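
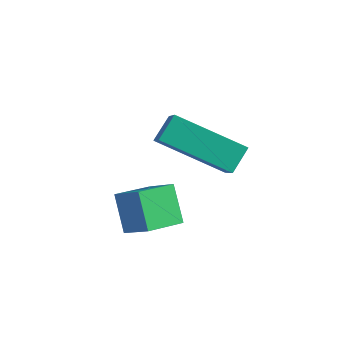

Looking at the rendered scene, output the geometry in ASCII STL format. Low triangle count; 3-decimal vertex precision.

solid 
facet normal -0.853 -0.338 0.398
outer loop
vertex -1.281 0.872 -0.806
vertex -2.142 1.729 -1.923
vertex -1.262 0.189 -1.344
endloop
endfacet
facet normal 0.522 -0.519 0.677
outer loop
vertex 0.562 0.911 -2.197
vertex -1.281 0.872 -0.806
vertex -1.262 0.189 -1.344
endloop
endfacet
facet normal -0.853 -0.337 0.399
outer loop
vertex -1.262 0.189 -1.344
vertex -2.142 1.729 -1.923
vertex -2.124 1.046 -2.461
endloop
endfacet
facet normal 0.021 -0.785 -0.619
outer loop
vertex -2.124 1.046 -2.461
vertex 0.562 0.911 -2.197
vertex -1.262 0.189 -1.344
endloop
endfacet
facet normal -0.021 0.785 0.619
outer loop
vertex -1.281 0.872 -0.806
vertex -0.318 2.451 -2.776
vertex -2.142 1.729 -1.923
endloop
endfacet
facet normal 0.522 -0.519 0.677
outer loop
vertex 0.544 1.594 -1.659
vertex -1.281 0.872 -0.806
vertex 0.562 0.911 -2.197
endloop
endfacet
facet normal -0.021 0.785 0.619
outer loop
vertex 0.544 1.594 -1.659
vertex -0.318 2.451 -2.776
vertex -1.281 0.872 -0.806
endloop
endfacet
facet normal -0.522 0.519 -0.677
outer loop
vertex -2.142 1.729 -1.923
vertex -0.318 2.451 -2.776
vertex -2.124 1.046 -2.461
endloop
endfacet
facet normal 0.021 -0.785 -0.619
outer loop
vertex -0.299 1.768 -3.314
vertex 0.562 0.911 -2.197
vertex -2.124 1.046 -2.461
endloop
endfacet
facet normal -0.522 0.519 -0.677
outer loop
vertex -2.124 1.046 -2.461
vertex -0.318 2.451 -2.776
vertex -0.299 1.768 -3.314
endloop
endfacet
facet normal 0.853 0.337 -0.399
outer loop
vertex -0.299 1.768 -3.314
vertex 0.544 1.594 -1.659
vertex 0.562 0.911 -2.197
endloop
endfacet
facet normal 0.853 0.338 -0.399
outer loop
vertex -0.318 2.451 -2.776
vertex 0.544 1.594 -1.659
vertex -0.299 1.768 -3.314
endloop
endfacet
facet normal -0.551 0.365 0.750
outer loop
vertex -0.636 -1.414 -1.933
vertex -0.342 -0.373 -2.223
vertex -1.468 -1.357 -2.572
endloop
endfacet
facet normal -0.262 -0.930 0.259
outer loop
vertex -0.818 -1.787 -3.457
vertex -0.636 -1.414 -1.933
vertex -1.468 -1.357 -2.572
endloop
endfacet
facet normal -0.551 0.364 0.751
outer loop
vertex -1.468 -1.357 -2.572
vertex -0.342 -0.373 -2.223
vertex -1.174 -0.316 -2.861
endloop
endfacet
facet normal -0.792 0.055 -0.608
outer loop
vertex -1.174 -0.316 -2.861
vertex -0.818 -1.787 -3.457
vertex -1.468 -1.357 -2.572
endloop
endfacet
facet normal 0.792 -0.054 0.608
outer loop
vertex -0.636 -1.414 -1.933
vertex 0.308 -0.803 -3.108
vertex -0.342 -0.373 -2.223
endloop
endfacet
facet normal -0.262 -0.930 0.259
outer loop
vertex 0.014 -1.844 -2.819
vertex -0.636 -1.414 -1.933
vertex -0.818 -1.787 -3.457
endloop
endfacet
facet normal 0.792 -0.055 0.608
outer loop
vertex 0.014 -1.844 -2.819
vertex 0.308 -0.803 -3.108
vertex -0.636 -1.414 -1.933
endloop
endfacet
facet normal 0.262 0.930 -0.259
outer loop
vertex -0.342 -0.373 -2.223
vertex 0.308 -0.803 -3.108
vertex -1.174 -0.316 -2.861
endloop
endfacet
facet normal -0.792 0.054 -0.608
outer loop
vertex -0.524 -0.746 -3.747
vertex -0.818 -1.787 -3.457
vertex -1.174 -0.316 -2.861
endloop
endfacet
facet normal 0.262 0.930 -0.259
outer loop
vertex -1.174 -0.316 -2.861
vertex 0.308 -0.803 -3.108
vertex -0.524 -0.746 -3.747
endloop
endfacet
facet normal 0.551 -0.365 -0.751
outer loop
vertex -0.524 -0.746 -3.747
vertex 0.014 -1.844 -2.819
vertex -0.818 -1.787 -3.457
endloop
endfacet
facet normal 0.551 -0.364 -0.751
outer loop
vertex 0.308 -0.803 -3.108
vertex 0.014 -1.844 -2.819
vertex -0.524 -0.746 -3.747
endloop
endfacet

endsolid


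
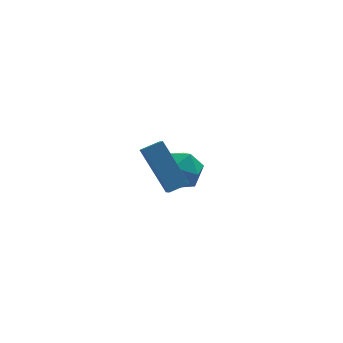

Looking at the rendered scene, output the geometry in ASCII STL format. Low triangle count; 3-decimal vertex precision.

solid 
facet normal -0.942 -0.172 -0.288
outer loop
vertex 0.243 -2.391 1.225
vertex 0.282 -1.655 0.659
vertex 0.946 -3.627 -0.335
endloop
endfacet
facet normal -0.041 -0.792 0.609
outer loop
vertex 1.718 -3.485 -0.099
vertex 0.243 -2.391 1.225
vertex 0.946 -3.627 -0.335
endloop
endfacet
facet normal -0.942 -0.172 -0.288
outer loop
vertex 0.946 -3.627 -0.335
vertex 0.282 -1.655 0.659
vertex 0.984 -2.89 -0.901
endloop
endfacet
facet normal 0.334 -0.585 -0.739
outer loop
vertex 0.984 -2.89 -0.901
vertex 1.718 -3.485 -0.099
vertex 0.946 -3.627 -0.335
endloop
endfacet
facet normal -0.334 0.586 0.739
outer loop
vertex 0.243 -2.391 1.225
vertex 1.054 -1.513 0.895
vertex 0.282 -1.655 0.659
endloop
endfacet
facet normal -0.041 -0.792 0.609
outer loop
vertex 1.016 -2.25 1.461
vertex 0.243 -2.391 1.225
vertex 1.718 -3.485 -0.099
endloop
endfacet
facet normal -0.333 0.585 0.740
outer loop
vertex 1.016 -2.25 1.461
vertex 1.054 -1.513 0.895
vertex 0.243 -2.391 1.225
endloop
endfacet
facet normal 0.040 0.792 -0.609
outer loop
vertex 0.282 -1.655 0.659
vertex 1.054 -1.513 0.895
vertex 0.984 -2.89 -0.901
endloop
endfacet
facet normal 0.332 -0.586 -0.739
outer loop
vertex 1.757 -2.749 -0.665
vertex 1.718 -3.485 -0.099
vertex 0.984 -2.89 -0.901
endloop
endfacet
facet normal 0.041 0.792 -0.609
outer loop
vertex 0.984 -2.89 -0.901
vertex 1.054 -1.513 0.895
vertex 1.757 -2.749 -0.665
endloop
endfacet
facet normal 0.942 0.172 0.288
outer loop
vertex 1.757 -2.749 -0.665
vertex 1.016 -2.25 1.461
vertex 1.718 -3.485 -0.099
endloop
endfacet
facet normal 0.942 0.172 0.288
outer loop
vertex 1.054 -1.513 0.895
vertex 1.016 -2.25 1.461
vertex 1.757 -2.749 -0.665
endloop
endfacet
facet normal -0.202 -0.080 0.976
outer loop
vertex 2.102 2.273 -2.766
vertex 2.205 1.229 -2.83
vertex 3.041 1.827 -2.608
endloop
endfacet
facet normal 0.117 0.541 0.833
outer loop
vertex 2.102 2.273 -2.766
vertex 3.041 1.827 -2.608
vertex 2.967 2.711 -3.172
endloop
endfacet
facet normal -0.284 0.890 0.356
outer loop
vertex 2.102 2.273 -2.766
vertex 2.967 2.711 -3.172
vertex 2.086 2.659 -3.744
endloop
endfacet
facet normal -0.850 0.485 0.205
outer loop
vertex 2.102 2.273 -2.766
vertex 2.086 2.659 -3.744
vertex 1.615 1.743 -3.532
endloop
endfacet
facet normal -0.800 -0.115 0.588
outer loop
vertex 2.102 2.273 -2.766
vertex 1.615 1.743 -3.532
vertex 2.205 1.229 -2.83
endloop
endfacet
facet normal 0.748 0.400 0.529
outer loop
vertex 2.967 2.711 -3.172
vertex 3.041 1.827 -2.608
vertex 3.605 1.937 -3.488
endloop
endfacet
facet normal 0.230 -0.605 0.762
outer loop
vertex 3.041 1.827 -2.608
vertex 2.205 1.229 -2.83
vertex 3.134 1.021 -3.276
endloop
endfacet
facet normal -0.737 -0.662 0.134
outer loop
vertex 2.205 1.229 -2.83
vertex 1.615 1.743 -3.532
vertex 2.253 0.969 -3.848
endloop
endfacet
facet normal -0.818 0.308 -0.486
outer loop
vertex 1.615 1.743 -3.532
vertex 2.086 2.659 -3.744
vertex 2.179 1.853 -4.412
endloop
endfacet
facet normal 0.100 0.965 -0.242
outer loop
vertex 2.086 2.659 -3.744
vertex 2.967 2.711 -3.172
vertex 3.015 2.451 -4.19
endloop
endfacet
facet normal 0.850 -0.485 -0.205
outer loop
vertex 3.118 1.407 -4.254
vertex 3.605 1.937 -3.488
vertex 3.134 1.021 -3.276
endloop
endfacet
facet normal 0.284 -0.890 -0.356
outer loop
vertex 3.118 1.407 -4.254
vertex 3.134 1.021 -3.276
vertex 2.253 0.969 -3.848
endloop
endfacet
facet normal -0.117 -0.541 -0.833
outer loop
vertex 3.118 1.407 -4.254
vertex 2.253 0.969 -3.848
vertex 2.179 1.853 -4.412
endloop
endfacet
facet normal 0.202 0.080 -0.976
outer loop
vertex 3.118 1.407 -4.254
vertex 2.179 1.853 -4.412
vertex 3.015 2.451 -4.19
endloop
endfacet
facet normal 0.800 0.115 -0.588
outer loop
vertex 3.118 1.407 -4.254
vertex 3.015 2.451 -4.19
vertex 3.605 1.937 -3.488
endloop
endfacet
facet normal 0.818 -0.308 0.486
outer loop
vertex 3.134 1.021 -3.276
vertex 3.605 1.937 -3.488
vertex 3.041 1.827 -2.608
endloop
endfacet
facet normal -0.100 -0.965 0.242
outer loop
vertex 2.253 0.969 -3.848
vertex 3.134 1.021 -3.276
vertex 2.205 1.229 -2.83
endloop
endfacet
facet normal -0.748 -0.400 -0.529
outer loop
vertex 2.179 1.853 -4.412
vertex 2.253 0.969 -3.848
vertex 1.615 1.743 -3.532
endloop
endfacet
facet normal -0.230 0.605 -0.762
outer loop
vertex 3.015 2.451 -4.19
vertex 2.179 1.853 -4.412
vertex 2.086 2.659 -3.744
endloop
endfacet
facet normal 0.737 0.662 -0.134
outer loop
vertex 3.605 1.937 -3.488
vertex 3.015 2.451 -4.19
vertex 2.967 2.711 -3.172
endloop
endfacet

endsolid


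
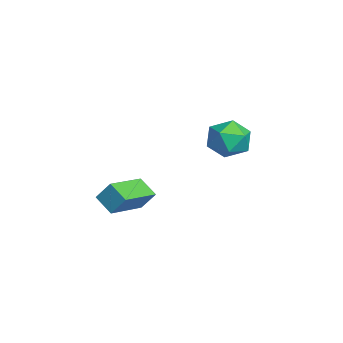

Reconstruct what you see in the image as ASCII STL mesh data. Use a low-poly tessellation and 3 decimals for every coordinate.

solid 
facet normal -0.705 0.662 -0.253
outer loop
vertex -0.749 -1.122 -0.185
vertex -0.075 -0.607 -0.715
vertex -0.964 -1.655 -0.979
endloop
endfacet
facet normal -0.674 -0.516 0.529
outer loop
vertex 0.355 -2.893 -0.505
vertex -0.749 -1.122 -0.185
vertex -0.964 -1.655 -0.979
endloop
endfacet
facet normal -0.705 0.662 -0.254
outer loop
vertex -0.964 -1.655 -0.979
vertex -0.075 -0.607 -0.715
vertex -0.29 -1.14 -1.508
endloop
endfacet
facet normal -0.220 -0.544 -0.810
outer loop
vertex -0.29 -1.14 -1.508
vertex 0.355 -2.893 -0.505
vertex -0.964 -1.655 -0.979
endloop
endfacet
facet normal 0.220 0.545 0.809
outer loop
vertex -0.749 -1.122 -0.185
vertex 1.244 -1.845 -0.241
vertex -0.075 -0.607 -0.715
endloop
endfacet
facet normal -0.674 -0.516 0.529
outer loop
vertex 0.57 -2.36 0.288
vertex -0.749 -1.122 -0.185
vertex 0.355 -2.893 -0.505
endloop
endfacet
facet normal 0.220 0.544 0.810
outer loop
vertex 0.57 -2.36 0.288
vertex 1.244 -1.845 -0.241
vertex -0.749 -1.122 -0.185
endloop
endfacet
facet normal 0.674 0.515 -0.529
outer loop
vertex -0.075 -0.607 -0.715
vertex 1.244 -1.845 -0.241
vertex -0.29 -1.14 -1.508
endloop
endfacet
facet normal -0.221 -0.544 -0.809
outer loop
vertex 1.029 -2.378 -1.035
vertex 0.355 -2.893 -0.505
vertex -0.29 -1.14 -1.508
endloop
endfacet
facet normal 0.674 0.516 -0.529
outer loop
vertex -0.29 -1.14 -1.508
vertex 1.244 -1.845 -0.241
vertex 1.029 -2.378 -1.035
endloop
endfacet
facet normal 0.705 -0.662 0.254
outer loop
vertex 1.029 -2.378 -1.035
vertex 0.57 -2.36 0.288
vertex 0.355 -2.893 -0.505
endloop
endfacet
facet normal 0.705 -0.662 0.254
outer loop
vertex 1.244 -1.845 -0.241
vertex 0.57 -2.36 0.288
vertex 1.029 -2.378 -1.035
endloop
endfacet
facet normal -0.591 0.514 0.622
outer loop
vertex -4.156 3.569 0.48
vertex -4.805 2.769 0.524
vertex -4.03 2.842 1.2
endloop
endfacet
facet normal 0.091 0.709 0.700
outer loop
vertex -4.156 3.569 0.48
vertex -4.03 2.842 1.2
vertex -3.211 3.225 0.705
endloop
endfacet
facet normal 0.327 0.943 0.068
outer loop
vertex -4.156 3.569 0.48
vertex -3.211 3.225 0.705
vertex -3.48 3.389 -0.276
endloop
endfacet
facet normal -0.210 0.892 -0.400
outer loop
vertex -4.156 3.569 0.48
vertex -3.48 3.389 -0.276
vertex -4.464 3.107 -0.388
endloop
endfacet
facet normal -0.777 0.627 -0.058
outer loop
vertex -4.156 3.569 0.48
vertex -4.464 3.107 -0.388
vertex -4.805 2.769 0.524
endloop
endfacet
facet normal 0.468 0.128 0.874
outer loop
vertex -3.211 3.225 0.705
vertex -4.03 2.842 1.2
vertex -3.276 2.213 0.888
endloop
endfacet
facet normal -0.635 -0.188 0.749
outer loop
vertex -4.03 2.842 1.2
vertex -4.805 2.769 0.524
vertex -4.26 1.931 0.776
endloop
endfacet
facet normal -0.936 -0.003 -0.351
outer loop
vertex -4.805 2.769 0.524
vertex -4.464 3.107 -0.388
vertex -4.529 2.095 -0.205
endloop
endfacet
facet normal -0.019 0.426 -0.905
outer loop
vertex -4.464 3.107 -0.388
vertex -3.48 3.389 -0.276
vertex -3.71 2.478 -0.7
endloop
endfacet
facet normal 0.849 0.508 -0.148
outer loop
vertex -3.48 3.389 -0.276
vertex -3.211 3.225 0.705
vertex -2.935 2.551 -0.024
endloop
endfacet
facet normal 0.210 -0.892 0.400
outer loop
vertex -3.584 1.751 0.02
vertex -3.276 2.213 0.888
vertex -4.26 1.931 0.776
endloop
endfacet
facet normal -0.327 -0.943 -0.068
outer loop
vertex -3.584 1.751 0.02
vertex -4.26 1.931 0.776
vertex -4.529 2.095 -0.205
endloop
endfacet
facet normal -0.091 -0.709 -0.700
outer loop
vertex -3.584 1.751 0.02
vertex -4.529 2.095 -0.205
vertex -3.71 2.478 -0.7
endloop
endfacet
facet normal 0.591 -0.514 -0.622
outer loop
vertex -3.584 1.751 0.02
vertex -3.71 2.478 -0.7
vertex -2.935 2.551 -0.024
endloop
endfacet
facet normal 0.777 -0.627 0.058
outer loop
vertex -3.584 1.751 0.02
vertex -2.935 2.551 -0.024
vertex -3.276 2.213 0.888
endloop
endfacet
facet normal 0.019 -0.426 0.905
outer loop
vertex -4.26 1.931 0.776
vertex -3.276 2.213 0.888
vertex -4.03 2.842 1.2
endloop
endfacet
facet normal -0.849 -0.508 0.148
outer loop
vertex -4.529 2.095 -0.205
vertex -4.26 1.931 0.776
vertex -4.805 2.769 0.524
endloop
endfacet
facet normal -0.468 -0.128 -0.874
outer loop
vertex -3.71 2.478 -0.7
vertex -4.529 2.095 -0.205
vertex -4.464 3.107 -0.388
endloop
endfacet
facet normal 0.635 0.188 -0.749
outer loop
vertex -2.935 2.551 -0.024
vertex -3.71 2.478 -0.7
vertex -3.48 3.389 -0.276
endloop
endfacet
facet normal 0.936 0.003 0.351
outer loop
vertex -3.276 2.213 0.888
vertex -2.935 2.551 -0.024
vertex -3.211 3.225 0.705
endloop
endfacet

endsolid


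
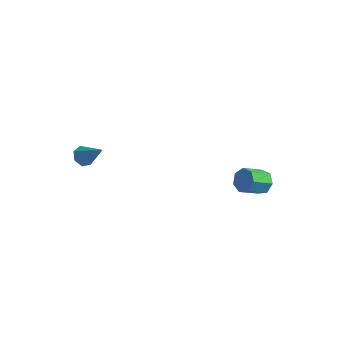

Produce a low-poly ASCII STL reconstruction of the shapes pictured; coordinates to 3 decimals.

solid 
facet normal -0.710 0.091 -0.699
outer loop
vertex -3.2 -3.026 2.876
vertex -3.56 -2.977 3.248
vertex -3.283 -2.605 3.015
endloop
endfacet
facet normal 0.872 0.300 -0.387
outer loop
vertex -3.2 -3.026 2.876
vertex -3.283 -2.605 3.015
vertex -2.58 -3.103 4.212
endloop
endfacet
facet normal -0.710 0.091 -0.699
outer loop
vertex -3.283 -2.605 3.015
vertex -3.56 -2.977 3.248
vertex -3.574 -2.464 3.329
endloop
endfacet
facet normal 0.495 0.866 0.070
outer loop
vertex -3.283 -2.605 3.015
vertex -3.574 -2.464 3.329
vertex -2.58 -3.103 4.212
endloop
endfacet
facet normal -0.710 0.091 -0.698
outer loop
vertex -3.574 -2.464 3.329
vertex -3.56 -2.977 3.248
vertex -3.855 -2.71 3.583
endloop
endfacet
facet normal -0.083 0.760 0.644
outer loop
vertex -3.574 -2.464 3.329
vertex -3.855 -2.71 3.583
vertex -2.58 -3.103 4.212
endloop
endfacet
facet normal -0.710 0.091 -0.698
outer loop
vertex -3.855 -2.71 3.583
vertex -3.56 -2.977 3.248
vertex -3.914 -3.157 3.585
endloop
endfacet
facet normal -0.427 0.060 0.902
outer loop
vertex -3.855 -2.71 3.583
vertex -3.914 -3.157 3.585
vertex -2.58 -3.103 4.212
endloop
endfacet
facet normal -0.710 0.090 -0.698
outer loop
vertex -3.914 -3.157 3.585
vertex -3.56 -2.977 3.248
vertex -3.706 -3.469 3.333
endloop
endfacet
facet normal -0.276 -0.709 0.649
outer loop
vertex -3.914 -3.157 3.585
vertex -3.706 -3.469 3.333
vertex -2.58 -3.103 4.212
endloop
endfacet
facet normal -0.710 0.090 -0.698
outer loop
vertex -3.706 -3.469 3.333
vertex -3.56 -2.977 3.248
vertex -3.389 -3.411 3.018
endloop
endfacet
facet normal 0.253 -0.964 0.077
outer loop
vertex -3.706 -3.469 3.333
vertex -3.389 -3.411 3.018
vertex -2.58 -3.103 4.212
endloop
endfacet
facet normal -0.710 0.091 -0.699
outer loop
vertex -3.389 -3.411 3.018
vertex -3.56 -2.977 3.248
vertex -3.2 -3.026 2.876
endloop
endfacet
facet normal 0.765 -0.517 -0.385
outer loop
vertex -3.389 -3.411 3.018
vertex -3.2 -3.026 2.876
vertex -2.58 -3.103 4.212
endloop
endfacet
facet normal 0.459 0.701 -0.545
outer loop
vertex 3.148 1.415 0.295
vertex 2.606 1.567 0.034
vertex 2.865 1.797 0.548
endloop
endfacet
facet normal 0.716 0.070 0.695
outer loop
vertex 3.148 1.415 0.295
vertex 2.865 1.797 0.548
vertex 2.615 0.602 0.927
endloop
endfacet
facet normal 0.716 0.071 0.695
outer loop
vertex 2.615 0.602 0.927
vertex 2.865 1.797 0.548
vertex 2.332 0.983 1.18
endloop
endfacet
facet normal -0.459 -0.702 0.544
outer loop
vertex 2.615 0.602 0.927
vertex 2.332 0.983 1.18
vertex 2.074 0.753 0.666
endloop
endfacet
facet normal 0.459 0.701 -0.545
outer loop
vertex 2.865 1.797 0.548
vertex 2.606 1.567 0.034
vertex 2.388 2.005 0.414
endloop
endfacet
facet normal 0.036 0.598 0.801
outer loop
vertex 2.865 1.797 0.548
vertex 2.388 2.005 0.414
vertex 2.332 0.983 1.18
endloop
endfacet
facet normal 0.037 0.598 0.801
outer loop
vertex 2.332 0.983 1.18
vertex 2.388 2.005 0.414
vertex 1.855 1.192 1.046
endloop
endfacet
facet normal -0.460 -0.701 0.545
outer loop
vertex 2.332 0.983 1.18
vertex 1.855 1.192 1.046
vertex 2.074 0.753 0.666
endloop
endfacet
facet normal 0.459 0.701 -0.545
outer loop
vertex 2.388 2.005 0.414
vertex 2.606 1.567 0.034
vertex 2.075 1.883 -0.007
endloop
endfacet
facet normal -0.672 0.676 0.303
outer loop
vertex 2.388 2.005 0.414
vertex 2.075 1.883 -0.007
vertex 1.855 1.192 1.046
endloop
endfacet
facet normal -0.671 0.676 0.304
outer loop
vertex 1.855 1.192 1.046
vertex 2.075 1.883 -0.007
vertex 1.542 1.07 0.626
endloop
endfacet
facet normal -0.459 -0.701 0.546
outer loop
vertex 1.855 1.192 1.046
vertex 1.542 1.07 0.626
vertex 2.074 0.753 0.666
endloop
endfacet
facet normal 0.459 0.701 -0.545
outer loop
vertex 2.075 1.883 -0.007
vertex 2.606 1.567 0.034
vertex 2.162 1.523 -0.397
endloop
endfacet
facet normal -0.873 0.245 -0.421
outer loop
vertex 2.075 1.883 -0.007
vertex 2.162 1.523 -0.397
vertex 1.542 1.07 0.626
endloop
endfacet
facet normal -0.873 0.245 -0.421
outer loop
vertex 1.542 1.07 0.626
vertex 2.162 1.523 -0.397
vertex 1.629 0.71 0.236
endloop
endfacet
facet normal -0.459 -0.702 0.545
outer loop
vertex 1.542 1.07 0.626
vertex 1.629 0.71 0.236
vertex 2.074 0.753 0.666
endloop
endfacet
facet normal 0.460 0.701 -0.545
outer loop
vertex 2.162 1.523 -0.397
vertex 2.606 1.567 0.034
vertex 2.584 1.196 -0.462
endloop
endfacet
facet normal -0.416 -0.373 -0.829
outer loop
vertex 2.162 1.523 -0.397
vertex 2.584 1.196 -0.462
vertex 1.629 0.71 0.236
endloop
endfacet
facet normal -0.418 -0.371 -0.830
outer loop
vertex 1.629 0.71 0.236
vertex 2.584 1.196 -0.462
vertex 2.051 0.382 0.17
endloop
endfacet
facet normal -0.459 -0.701 0.546
outer loop
vertex 1.629 0.71 0.236
vertex 2.051 0.382 0.17
vertex 2.074 0.753 0.666
endloop
endfacet
facet normal 0.458 0.702 -0.545
outer loop
vertex 2.584 1.196 -0.462
vertex 2.606 1.567 0.034
vertex 3.023 1.148 -0.155
endloop
endfacet
facet normal 0.352 -0.707 -0.614
outer loop
vertex 2.584 1.196 -0.462
vertex 3.023 1.148 -0.155
vertex 2.051 0.382 0.17
endloop
endfacet
facet normal 0.353 -0.707 -0.613
outer loop
vertex 2.051 0.382 0.17
vertex 3.023 1.148 -0.155
vertex 2.49 0.334 0.478
endloop
endfacet
facet normal -0.459 -0.701 0.546
outer loop
vertex 2.051 0.382 0.17
vertex 2.49 0.334 0.478
vertex 2.074 0.753 0.666
endloop
endfacet
facet normal 0.459 0.702 -0.544
outer loop
vertex 3.023 1.148 -0.155
vertex 2.606 1.567 0.034
vertex 3.148 1.415 0.295
endloop
endfacet
facet normal 0.857 -0.511 0.065
outer loop
vertex 3.023 1.148 -0.155
vertex 3.148 1.415 0.295
vertex 2.49 0.334 0.478
endloop
endfacet
facet normal 0.857 -0.511 0.066
outer loop
vertex 2.49 0.334 0.478
vertex 3.148 1.415 0.295
vertex 2.615 0.602 0.927
endloop
endfacet
facet normal -0.459 -0.701 0.546
outer loop
vertex 2.49 0.334 0.478
vertex 2.615 0.602 0.927
vertex 2.074 0.753 0.666
endloop
endfacet

endsolid


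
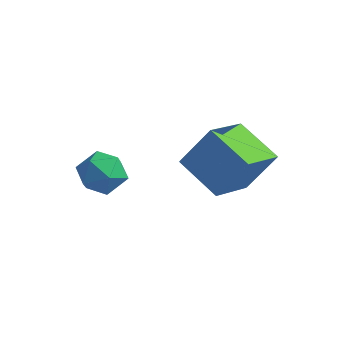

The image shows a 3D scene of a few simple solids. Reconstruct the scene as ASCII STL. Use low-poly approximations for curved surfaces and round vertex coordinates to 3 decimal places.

solid 
facet normal 0.013 0.780 0.626
outer loop
vertex -0.387 1.664 0.771
vertex -0.816 1.37 1.146
vertex -0.189 1.28 1.245
endloop
endfacet
facet normal 0.644 0.703 0.301
outer loop
vertex -0.387 1.664 0.771
vertex -0.189 1.28 1.245
vertex 0.101 1.259 0.673
endloop
endfacet
facet normal 0.535 0.743 -0.403
outer loop
vertex -0.387 1.664 0.771
vertex 0.101 1.259 0.673
vertex -0.347 1.337 0.221
endloop
endfacet
facet normal -0.163 0.843 -0.513
outer loop
vertex -0.387 1.664 0.771
vertex -0.347 1.337 0.221
vertex -0.914 1.405 0.513
endloop
endfacet
facet normal -0.486 0.865 0.123
outer loop
vertex -0.387 1.664 0.771
vertex -0.914 1.405 0.513
vertex -0.816 1.37 1.146
endloop
endfacet
facet normal 0.891 0.052 0.450
outer loop
vertex 0.101 1.259 0.673
vertex -0.189 1.28 1.245
vertex -0.026 0.715 0.987
endloop
endfacet
facet normal -0.129 0.172 0.977
outer loop
vertex -0.189 1.28 1.245
vertex -0.816 1.37 1.146
vertex -0.593 0.783 1.279
endloop
endfacet
facet normal -0.936 0.312 0.162
outer loop
vertex -0.816 1.37 1.146
vertex -0.914 1.405 0.513
vertex -1.041 0.861 0.827
endloop
endfacet
facet normal -0.414 0.277 -0.867
outer loop
vertex -0.914 1.405 0.513
vertex -0.347 1.337 0.221
vertex -0.751 0.84 0.255
endloop
endfacet
facet normal 0.715 0.116 -0.689
outer loop
vertex -0.347 1.337 0.221
vertex 0.101 1.259 0.673
vertex -0.124 0.75 0.354
endloop
endfacet
facet normal 0.163 -0.843 0.513
outer loop
vertex -0.553 0.456 0.729
vertex -0.026 0.715 0.987
vertex -0.593 0.783 1.279
endloop
endfacet
facet normal -0.535 -0.743 0.403
outer loop
vertex -0.553 0.456 0.729
vertex -0.593 0.783 1.279
vertex -1.041 0.861 0.827
endloop
endfacet
facet normal -0.644 -0.703 -0.301
outer loop
vertex -0.553 0.456 0.729
vertex -1.041 0.861 0.827
vertex -0.751 0.84 0.255
endloop
endfacet
facet normal -0.013 -0.780 -0.626
outer loop
vertex -0.553 0.456 0.729
vertex -0.751 0.84 0.255
vertex -0.124 0.75 0.354
endloop
endfacet
facet normal 0.486 -0.865 -0.123
outer loop
vertex -0.553 0.456 0.729
vertex -0.124 0.75 0.354
vertex -0.026 0.715 0.987
endloop
endfacet
facet normal 0.414 -0.277 0.867
outer loop
vertex -0.593 0.783 1.279
vertex -0.026 0.715 0.987
vertex -0.189 1.28 1.245
endloop
endfacet
facet normal -0.715 -0.116 0.689
outer loop
vertex -1.041 0.861 0.827
vertex -0.593 0.783 1.279
vertex -0.816 1.37 1.146
endloop
endfacet
facet normal -0.891 -0.052 -0.450
outer loop
vertex -0.751 0.84 0.255
vertex -1.041 0.861 0.827
vertex -0.914 1.405 0.513
endloop
endfacet
facet normal 0.129 -0.172 -0.977
outer loop
vertex -0.124 0.75 0.354
vertex -0.751 0.84 0.255
vertex -0.347 1.337 0.221
endloop
endfacet
facet normal 0.936 -0.312 -0.162
outer loop
vertex -0.026 0.715 0.987
vertex -0.124 0.75 0.354
vertex 0.101 1.259 0.673
endloop
endfacet
facet normal -0.450 -0.316 -0.835
outer loop
vertex 0.568 2.598 0.574
vertex 0.63 3.81 0.082
vertex 1.718 2.329 0.056
endloop
endfacet
facet normal -0.048 -0.926 0.375
outer loop
vertex 2.29 2.73 1.118
vertex 0.568 2.598 0.574
vertex 1.718 2.329 0.056
endloop
endfacet
facet normal -0.449 -0.315 -0.836
outer loop
vertex 1.718 2.329 0.056
vertex 0.63 3.81 0.082
vertex 1.781 3.541 -0.435
endloop
endfacet
facet normal 0.892 -0.209 -0.401
outer loop
vertex 1.781 3.541 -0.435
vertex 2.29 2.73 1.118
vertex 1.718 2.329 0.056
endloop
endfacet
facet normal -0.892 0.209 0.402
outer loop
vertex 0.568 2.598 0.574
vertex 1.202 4.211 1.144
vertex 0.63 3.81 0.082
endloop
endfacet
facet normal -0.048 -0.926 0.375
outer loop
vertex 1.139 2.999 1.635
vertex 0.568 2.598 0.574
vertex 2.29 2.73 1.118
endloop
endfacet
facet normal -0.892 0.209 0.401
outer loop
vertex 1.139 2.999 1.635
vertex 1.202 4.211 1.144
vertex 0.568 2.598 0.574
endloop
endfacet
facet normal 0.048 0.926 -0.375
outer loop
vertex 0.63 3.81 0.082
vertex 1.202 4.211 1.144
vertex 1.781 3.541 -0.435
endloop
endfacet
facet normal 0.892 -0.208 -0.401
outer loop
vertex 2.352 3.942 0.626
vertex 2.29 2.73 1.118
vertex 1.781 3.541 -0.435
endloop
endfacet
facet normal 0.047 0.926 -0.375
outer loop
vertex 1.781 3.541 -0.435
vertex 1.202 4.211 1.144
vertex 2.352 3.942 0.626
endloop
endfacet
facet normal 0.449 0.316 0.836
outer loop
vertex 2.352 3.942 0.626
vertex 1.139 2.999 1.635
vertex 2.29 2.73 1.118
endloop
endfacet
facet normal 0.450 0.315 0.836
outer loop
vertex 1.202 4.211 1.144
vertex 1.139 2.999 1.635
vertex 2.352 3.942 0.626
endloop
endfacet

endsolid


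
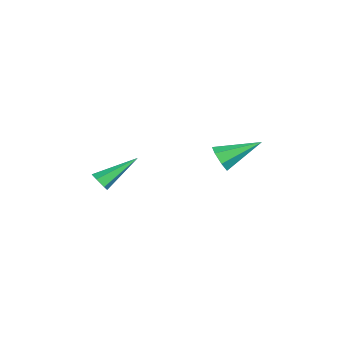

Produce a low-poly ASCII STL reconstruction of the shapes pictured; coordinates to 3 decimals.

solid 
facet normal 0.271 -0.801 -0.534
outer loop
vertex 2.823 -1.772 -1.366
vertex 2.334 -1.949 -1.349
vertex 2.484 -1.639 -1.738
endloop
endfacet
facet normal 0.633 0.703 -0.325
outer loop
vertex 2.823 -1.772 -1.366
vertex 2.484 -1.639 -1.738
vertex 1.786 -0.331 -0.271
endloop
endfacet
facet normal 0.271 -0.801 -0.534
outer loop
vertex 2.484 -1.639 -1.738
vertex 2.334 -1.949 -1.349
vertex 1.996 -1.816 -1.72
endloop
endfacet
facet normal -0.263 0.654 -0.709
outer loop
vertex 2.484 -1.639 -1.738
vertex 1.996 -1.816 -1.72
vertex 1.786 -0.331 -0.271
endloop
endfacet
facet normal 0.271 -0.801 -0.534
outer loop
vertex 1.996 -1.816 -1.72
vertex 2.334 -1.949 -1.349
vertex 1.846 -2.126 -1.331
endloop
endfacet
facet normal -0.955 0.126 -0.268
outer loop
vertex 1.996 -1.816 -1.72
vertex 1.846 -2.126 -1.331
vertex 1.786 -0.331 -0.271
endloop
endfacet
facet normal 0.271 -0.802 -0.533
outer loop
vertex 1.846 -2.126 -1.331
vertex 2.334 -1.949 -1.349
vertex 2.184 -2.259 -0.959
endloop
endfacet
facet normal -0.752 -0.354 0.557
outer loop
vertex 1.846 -2.126 -1.331
vertex 2.184 -2.259 -0.959
vertex 1.786 -0.331 -0.271
endloop
endfacet
facet normal 0.271 -0.802 -0.533
outer loop
vertex 2.184 -2.259 -0.959
vertex 2.334 -1.949 -1.349
vertex 2.672 -2.082 -0.977
endloop
endfacet
facet normal 0.146 -0.306 0.941
outer loop
vertex 2.184 -2.259 -0.959
vertex 2.672 -2.082 -0.977
vertex 1.786 -0.331 -0.271
endloop
endfacet
facet normal 0.271 -0.801 -0.533
outer loop
vertex 2.672 -2.082 -0.977
vertex 2.334 -1.949 -1.349
vertex 2.823 -1.772 -1.366
endloop
endfacet
facet normal 0.837 0.221 0.501
outer loop
vertex 2.672 -2.082 -0.977
vertex 2.823 -1.772 -1.366
vertex 1.786 -0.331 -0.271
endloop
endfacet
facet normal 0.059 -0.891 -0.450
outer loop
vertex 4.394 3.15 0.308
vertex 3.897 2.909 0.721
vertex 3.834 3.215 0.106
endloop
endfacet
facet normal 0.314 0.694 -0.647
outer loop
vertex 4.394 3.15 0.308
vertex 3.834 3.215 0.106
vertex 3.783 4.611 1.579
endloop
endfacet
facet normal 0.060 -0.891 -0.450
outer loop
vertex 3.834 3.215 0.106
vertex 3.897 2.909 0.721
vertex 3.321 3.049 0.367
endloop
endfacet
facet normal -0.506 0.617 -0.602
outer loop
vertex 3.834 3.215 0.106
vertex 3.321 3.049 0.367
vertex 3.783 4.611 1.579
endloop
endfacet
facet normal 0.059 -0.892 -0.449
outer loop
vertex 3.321 3.049 0.367
vertex 3.897 2.909 0.721
vertex 3.242 2.778 0.895
endloop
endfacet
facet normal -0.959 0.283 0.002
outer loop
vertex 3.321 3.049 0.367
vertex 3.242 2.778 0.895
vertex 3.783 4.611 1.579
endloop
endfacet
facet normal 0.059 -0.891 -0.450
outer loop
vertex 3.242 2.778 0.895
vertex 3.897 2.909 0.721
vertex 3.656 2.605 1.292
endloop
endfacet
facet normal -0.703 -0.057 0.709
outer loop
vertex 3.242 2.778 0.895
vertex 3.656 2.605 1.292
vertex 3.783 4.611 1.579
endloop
endfacet
facet normal 0.059 -0.891 -0.450
outer loop
vertex 3.656 2.605 1.292
vertex 3.897 2.909 0.721
vertex 4.251 2.661 1.259
endloop
endfacet
facet normal 0.068 -0.146 0.987
outer loop
vertex 3.656 2.605 1.292
vertex 4.251 2.661 1.259
vertex 3.783 4.611 1.579
endloop
endfacet
facet normal 0.059 -0.891 -0.450
outer loop
vertex 4.251 2.661 1.259
vertex 3.897 2.909 0.721
vertex 4.579 2.904 0.821
endloop
endfacet
facet normal 0.775 0.083 0.626
outer loop
vertex 4.251 2.661 1.259
vertex 4.579 2.904 0.821
vertex 3.783 4.611 1.579
endloop
endfacet
facet normal 0.059 -0.892 -0.449
outer loop
vertex 4.579 2.904 0.821
vertex 3.897 2.909 0.721
vertex 4.394 3.15 0.308
endloop
endfacet
facet normal 0.884 0.457 -0.100
outer loop
vertex 4.579 2.904 0.821
vertex 4.394 3.15 0.308
vertex 3.783 4.611 1.579
endloop
endfacet

endsolid


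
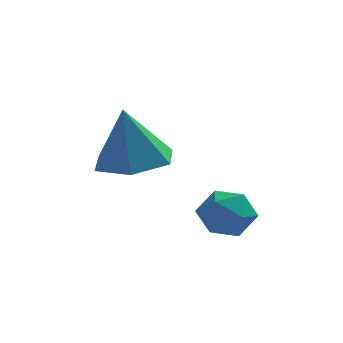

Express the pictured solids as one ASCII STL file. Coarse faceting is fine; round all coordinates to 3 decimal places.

solid 
facet normal -0.091 -0.029 0.995
outer loop
vertex -0.619 2.361 -2.689
vertex -0.583 1.71 -2.705
vertex -0.04 2.066 -2.645
endloop
endfacet
facet normal 0.232 0.573 0.786
outer loop
vertex -0.619 2.361 -2.689
vertex -0.04 2.066 -2.645
vertex -0.107 2.599 -3.014
endloop
endfacet
facet normal -0.208 0.916 0.343
outer loop
vertex -0.619 2.361 -2.689
vertex -0.107 2.599 -3.014
vertex -0.692 2.573 -3.3
endloop
endfacet
facet normal -0.803 0.527 0.279
outer loop
vertex -0.619 2.361 -2.689
vertex -0.692 2.573 -3.3
vertex -0.986 2.024 -3.109
endloop
endfacet
facet normal -0.729 -0.057 0.682
outer loop
vertex -0.619 2.361 -2.689
vertex -0.986 2.024 -3.109
vertex -0.583 1.71 -2.705
endloop
endfacet
facet normal 0.818 0.393 0.419
outer loop
vertex -0.107 2.599 -3.014
vertex -0.04 2.066 -2.645
vertex 0.246 2.096 -3.231
endloop
endfacet
facet normal 0.297 -0.581 0.758
outer loop
vertex -0.04 2.066 -2.645
vertex -0.583 1.71 -2.705
vertex -0.048 1.547 -3.04
endloop
endfacet
facet normal -0.739 -0.626 0.250
outer loop
vertex -0.583 1.71 -2.705
vertex -0.986 2.024 -3.109
vertex -0.633 1.521 -3.326
endloop
endfacet
facet normal -0.858 0.319 -0.402
outer loop
vertex -0.986 2.024 -3.109
vertex -0.692 2.573 -3.3
vertex -0.7 2.054 -3.695
endloop
endfacet
facet normal 0.103 0.949 -0.297
outer loop
vertex -0.692 2.573 -3.3
vertex -0.107 2.599 -3.014
vertex -0.157 2.41 -3.635
endloop
endfacet
facet normal 0.803 -0.527 -0.279
outer loop
vertex -0.121 1.759 -3.651
vertex 0.246 2.096 -3.231
vertex -0.048 1.547 -3.04
endloop
endfacet
facet normal 0.208 -0.916 -0.343
outer loop
vertex -0.121 1.759 -3.651
vertex -0.048 1.547 -3.04
vertex -0.633 1.521 -3.326
endloop
endfacet
facet normal -0.232 -0.573 -0.786
outer loop
vertex -0.121 1.759 -3.651
vertex -0.633 1.521 -3.326
vertex -0.7 2.054 -3.695
endloop
endfacet
facet normal 0.091 0.029 -0.995
outer loop
vertex -0.121 1.759 -3.651
vertex -0.7 2.054 -3.695
vertex -0.157 2.41 -3.635
endloop
endfacet
facet normal 0.729 0.057 -0.682
outer loop
vertex -0.121 1.759 -3.651
vertex -0.157 2.41 -3.635
vertex 0.246 2.096 -3.231
endloop
endfacet
facet normal 0.858 -0.319 0.402
outer loop
vertex -0.048 1.547 -3.04
vertex 0.246 2.096 -3.231
vertex -0.04 2.066 -2.645
endloop
endfacet
facet normal -0.103 -0.949 0.297
outer loop
vertex -0.633 1.521 -3.326
vertex -0.048 1.547 -3.04
vertex -0.583 1.71 -2.705
endloop
endfacet
facet normal -0.818 -0.393 -0.419
outer loop
vertex -0.7 2.054 -3.695
vertex -0.633 1.521 -3.326
vertex -0.986 2.024 -3.109
endloop
endfacet
facet normal -0.297 0.581 -0.758
outer loop
vertex -0.157 2.41 -3.635
vertex -0.7 2.054 -3.695
vertex -0.692 2.573 -3.3
endloop
endfacet
facet normal 0.739 0.626 -0.250
outer loop
vertex 0.246 2.096 -3.231
vertex -0.157 2.41 -3.635
vertex -0.107 2.599 -3.014
endloop
endfacet
facet normal 0.142 0.058 -0.988
outer loop
vertex -1.582 4.137 -2.301
vertex -2.335 3.683 -2.436
vertex -2.354 4.571 -2.387
endloop
endfacet
facet normal 0.356 0.744 0.565
outer loop
vertex -1.582 4.137 -2.301
vertex -2.354 4.571 -2.387
vertex -2.545 3.597 -0.984
endloop
endfacet
facet normal 0.142 0.058 -0.988
outer loop
vertex -2.354 4.571 -2.387
vertex -2.335 3.683 -2.436
vertex -3.107 4.117 -2.522
endloop
endfacet
facet normal -0.520 0.733 0.438
outer loop
vertex -2.354 4.571 -2.387
vertex -3.107 4.117 -2.522
vertex -2.545 3.597 -0.984
endloop
endfacet
facet normal 0.143 0.059 -0.988
outer loop
vertex -3.107 4.117 -2.522
vertex -2.335 3.683 -2.436
vertex -3.088 3.228 -2.572
endloop
endfacet
facet normal -0.943 -0.039 0.331
outer loop
vertex -3.107 4.117 -2.522
vertex -3.088 3.228 -2.572
vertex -2.545 3.597 -0.984
endloop
endfacet
facet normal 0.143 0.059 -0.988
outer loop
vertex -3.088 3.228 -2.572
vertex -2.335 3.683 -2.436
vertex -2.316 2.794 -2.486
endloop
endfacet
facet normal -0.488 -0.798 0.352
outer loop
vertex -3.088 3.228 -2.572
vertex -2.316 2.794 -2.486
vertex -2.545 3.597 -0.984
endloop
endfacet
facet normal 0.143 0.059 -0.988
outer loop
vertex -2.316 2.794 -2.486
vertex -2.335 3.683 -2.436
vertex -1.563 3.249 -2.35
endloop
endfacet
facet normal 0.389 -0.787 0.480
outer loop
vertex -2.316 2.794 -2.486
vertex -1.563 3.249 -2.35
vertex -2.545 3.597 -0.984
endloop
endfacet
facet normal 0.142 0.058 -0.988
outer loop
vertex -1.563 3.249 -2.35
vertex -2.335 3.683 -2.436
vertex -1.582 4.137 -2.301
endloop
endfacet
facet normal 0.810 -0.015 0.586
outer loop
vertex -1.563 3.249 -2.35
vertex -1.582 4.137 -2.301
vertex -2.545 3.597 -0.984
endloop
endfacet

endsolid


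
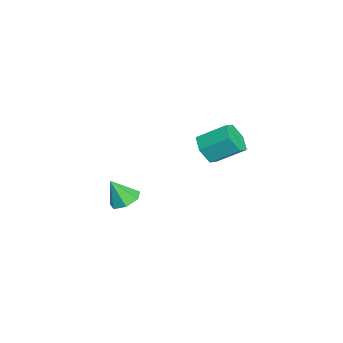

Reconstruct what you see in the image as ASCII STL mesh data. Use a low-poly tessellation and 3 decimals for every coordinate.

solid 
facet normal -0.009 0.474 -0.880
outer loop
vertex 0.299 -3.183 -3.103
vertex -0.637 -3.326 -3.17
vertex -0.176 -2.593 -2.78
endloop
endfacet
facet normal 0.730 0.237 0.641
outer loop
vertex 0.299 -3.183 -3.103
vertex -0.176 -2.593 -2.78
vertex -0.623 -4.114 -1.71
endloop
endfacet
facet normal -0.009 0.474 -0.881
outer loop
vertex -0.176 -2.593 -2.78
vertex -0.637 -3.326 -3.17
vertex -0.999 -2.554 -2.751
endloop
endfacet
facet normal 0.056 0.563 0.824
outer loop
vertex -0.176 -2.593 -2.78
vertex -0.999 -2.554 -2.751
vertex -0.623 -4.114 -1.71
endloop
endfacet
facet normal -0.008 0.474 -0.881
outer loop
vertex -0.999 -2.554 -2.751
vertex -0.637 -3.326 -3.17
vertex -1.55 -3.097 -3.038
endloop
endfacet
facet normal -0.657 0.302 0.690
outer loop
vertex -0.999 -2.554 -2.751
vertex -1.55 -3.097 -3.038
vertex -0.623 -4.114 -1.71
endloop
endfacet
facet normal -0.008 0.475 -0.880
outer loop
vertex -1.55 -3.097 -3.038
vertex -0.637 -3.326 -3.17
vertex -1.413 -3.812 -3.425
endloop
endfacet
facet normal -0.872 -0.351 0.340
outer loop
vertex -1.55 -3.097 -3.038
vertex -1.413 -3.812 -3.425
vertex -0.623 -4.114 -1.71
endloop
endfacet
facet normal -0.008 0.475 -0.880
outer loop
vertex -1.413 -3.812 -3.425
vertex -0.637 -3.326 -3.17
vertex -0.692 -4.161 -3.62
endloop
endfacet
facet normal -0.427 -0.903 0.038
outer loop
vertex -1.413 -3.812 -3.425
vertex -0.692 -4.161 -3.62
vertex -0.623 -4.114 -1.71
endloop
endfacet
facet normal -0.009 0.475 -0.880
outer loop
vertex -0.692 -4.161 -3.62
vertex -0.637 -3.326 -3.17
vertex 0.07 -3.881 -3.477
endloop
endfacet
facet normal 0.343 -0.939 0.011
outer loop
vertex -0.692 -4.161 -3.62
vertex 0.07 -3.881 -3.477
vertex -0.623 -4.114 -1.71
endloop
endfacet
facet normal -0.010 0.475 -0.880
outer loop
vertex 0.07 -3.881 -3.477
vertex -0.637 -3.326 -3.17
vertex 0.299 -3.183 -3.103
endloop
endfacet
facet normal 0.858 -0.431 0.280
outer loop
vertex 0.07 -3.881 -3.477
vertex 0.299 -3.183 -3.103
vertex -0.623 -4.114 -1.71
endloop
endfacet
facet normal -0.031 -0.839 -0.544
outer loop
vertex 3.874 1.432 2.909
vertex 2.983 1.209 3.304
vertex 3.037 1.751 2.465
endloop
endfacet
facet normal 0.546 0.441 -0.712
outer loop
vertex 3.874 1.432 2.909
vertex 3.037 1.751 2.465
vertex 3.929 2.934 3.882
endloop
endfacet
facet normal 0.546 0.442 -0.712
outer loop
vertex 3.929 2.934 3.882
vertex 3.037 1.751 2.465
vertex 3.092 3.252 3.438
endloop
endfacet
facet normal 0.030 0.839 0.544
outer loop
vertex 3.929 2.934 3.882
vertex 3.092 3.252 3.438
vertex 3.037 2.711 4.276
endloop
endfacet
facet normal -0.031 -0.839 -0.544
outer loop
vertex 3.037 1.751 2.465
vertex 2.983 1.209 3.304
vertex 2.146 1.528 2.859
endloop
endfacet
facet normal -0.452 0.497 -0.741
outer loop
vertex 3.037 1.751 2.465
vertex 2.146 1.528 2.859
vertex 3.092 3.252 3.438
endloop
endfacet
facet normal -0.452 0.497 -0.741
outer loop
vertex 3.092 3.252 3.438
vertex 2.146 1.528 2.859
vertex 2.2 3.029 3.832
endloop
endfacet
facet normal 0.030 0.839 0.544
outer loop
vertex 3.092 3.252 3.438
vertex 2.2 3.029 3.832
vertex 3.037 2.711 4.276
endloop
endfacet
facet normal -0.031 -0.839 -0.544
outer loop
vertex 2.146 1.528 2.859
vertex 2.983 1.209 3.304
vertex 2.091 0.986 3.698
endloop
endfacet
facet normal -0.998 0.055 -0.030
outer loop
vertex 2.146 1.528 2.859
vertex 2.091 0.986 3.698
vertex 2.2 3.029 3.832
endloop
endfacet
facet normal -0.998 0.055 -0.029
outer loop
vertex 2.2 3.029 3.832
vertex 2.091 0.986 3.698
vertex 2.146 2.488 4.671
endloop
endfacet
facet normal 0.031 0.839 0.543
outer loop
vertex 2.2 3.029 3.832
vertex 2.146 2.488 4.671
vertex 3.037 2.711 4.276
endloop
endfacet
facet normal -0.030 -0.839 -0.544
outer loop
vertex 2.091 0.986 3.698
vertex 2.983 1.209 3.304
vertex 2.928 0.668 4.142
endloop
endfacet
facet normal -0.546 -0.441 0.712
outer loop
vertex 2.091 0.986 3.698
vertex 2.928 0.668 4.142
vertex 2.146 2.488 4.671
endloop
endfacet
facet normal -0.546 -0.442 0.712
outer loop
vertex 2.146 2.488 4.671
vertex 2.928 0.668 4.142
vertex 2.983 2.169 5.115
endloop
endfacet
facet normal 0.031 0.839 0.544
outer loop
vertex 2.146 2.488 4.671
vertex 2.983 2.169 5.115
vertex 3.037 2.711 4.276
endloop
endfacet
facet normal -0.030 -0.839 -0.544
outer loop
vertex 2.928 0.668 4.142
vertex 2.983 1.209 3.304
vertex 3.82 0.891 3.748
endloop
endfacet
facet normal 0.452 -0.497 0.741
outer loop
vertex 2.928 0.668 4.142
vertex 3.82 0.891 3.748
vertex 2.983 2.169 5.115
endloop
endfacet
facet normal 0.452 -0.497 0.741
outer loop
vertex 2.983 2.169 5.115
vertex 3.82 0.891 3.748
vertex 3.874 2.392 4.721
endloop
endfacet
facet normal 0.031 0.839 0.544
outer loop
vertex 2.983 2.169 5.115
vertex 3.874 2.392 4.721
vertex 3.037 2.711 4.276
endloop
endfacet
facet normal -0.031 -0.839 -0.543
outer loop
vertex 3.82 0.891 3.748
vertex 2.983 1.209 3.304
vertex 3.874 1.432 2.909
endloop
endfacet
facet normal 0.998 -0.055 0.029
outer loop
vertex 3.82 0.891 3.748
vertex 3.874 1.432 2.909
vertex 3.874 2.392 4.721
endloop
endfacet
facet normal 0.998 -0.056 0.029
outer loop
vertex 3.874 2.392 4.721
vertex 3.874 1.432 2.909
vertex 3.929 2.934 3.882
endloop
endfacet
facet normal 0.031 0.839 0.544
outer loop
vertex 3.874 2.392 4.721
vertex 3.929 2.934 3.882
vertex 3.037 2.711 4.276
endloop
endfacet

endsolid


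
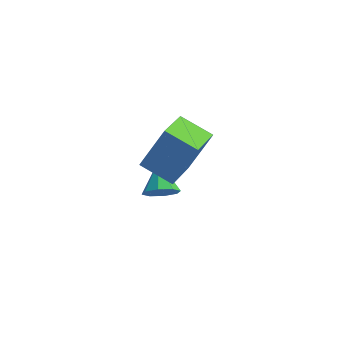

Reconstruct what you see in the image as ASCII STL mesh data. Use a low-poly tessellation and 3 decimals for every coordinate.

solid 
facet normal 0.123 -0.847 -0.518
outer loop
vertex 3.302 -0.632 -2.79
vertex 2.798 -0.343 -3.382
vertex 3.615 -0.311 -3.241
endloop
endfacet
facet normal 0.723 0.217 0.656
outer loop
vertex 3.302 -0.632 -2.79
vertex 3.615 -0.311 -3.241
vertex 2.602 1.003 -2.558
endloop
endfacet
facet normal 0.123 -0.846 -0.519
outer loop
vertex 3.615 -0.311 -3.241
vertex 2.798 -0.343 -3.382
vertex 3.449 -0.008 -3.774
endloop
endfacet
facet normal 0.809 0.582 0.079
outer loop
vertex 3.615 -0.311 -3.241
vertex 3.449 -0.008 -3.774
vertex 2.602 1.003 -2.558
endloop
endfacet
facet normal 0.123 -0.846 -0.519
outer loop
vertex 3.449 -0.008 -3.774
vertex 2.798 -0.343 -3.382
vertex 2.901 0.099 -4.078
endloop
endfacet
facet normal 0.390 0.823 -0.413
outer loop
vertex 3.449 -0.008 -3.774
vertex 2.901 0.099 -4.078
vertex 2.602 1.003 -2.558
endloop
endfacet
facet normal 0.123 -0.846 -0.519
outer loop
vertex 2.901 0.099 -4.078
vertex 2.798 -0.343 -3.382
vertex 2.293 -0.053 -3.974
endloop
endfacet
facet normal -0.290 0.796 -0.531
outer loop
vertex 2.901 0.099 -4.078
vertex 2.293 -0.053 -3.974
vertex 2.602 1.003 -2.558
endloop
endfacet
facet normal 0.122 -0.846 -0.519
outer loop
vertex 2.293 -0.053 -3.974
vertex 2.798 -0.343 -3.382
vertex 1.98 -0.374 -3.524
endloop
endfacet
facet normal -0.829 0.519 -0.206
outer loop
vertex 2.293 -0.053 -3.974
vertex 1.98 -0.374 -3.524
vertex 2.602 1.003 -2.558
endloop
endfacet
facet normal 0.122 -0.846 -0.519
outer loop
vertex 1.98 -0.374 -3.524
vertex 2.798 -0.343 -3.382
vertex 2.147 -0.677 -2.991
endloop
endfacet
facet normal -0.915 0.152 0.373
outer loop
vertex 1.98 -0.374 -3.524
vertex 2.147 -0.677 -2.991
vertex 2.602 1.003 -2.558
endloop
endfacet
facet normal 0.123 -0.846 -0.519
outer loop
vertex 2.147 -0.677 -2.991
vertex 2.798 -0.343 -3.382
vertex 2.694 -0.784 -2.687
endloop
endfacet
facet normal -0.497 -0.088 0.863
outer loop
vertex 2.147 -0.677 -2.991
vertex 2.694 -0.784 -2.687
vertex 2.602 1.003 -2.558
endloop
endfacet
facet normal 0.124 -0.846 -0.518
outer loop
vertex 2.694 -0.784 -2.687
vertex 2.798 -0.343 -3.382
vertex 3.302 -0.632 -2.79
endloop
endfacet
facet normal 0.182 -0.061 0.981
outer loop
vertex 2.694 -0.784 -2.687
vertex 3.302 -0.632 -2.79
vertex 2.602 1.003 -2.558
endloop
endfacet
facet normal -0.468 -0.258 -0.845
outer loop
vertex 3.446 -3.352 0.461
vertex 2.088 -2.716 1.019
vertex 3.979 -1.44 -0.417
endloop
endfacet
facet normal 0.849 -0.397 -0.349
outer loop
vertex 4.952 -0.904 1.341
vertex 3.446 -3.352 0.461
vertex 3.979 -1.44 -0.417
endloop
endfacet
facet normal -0.468 -0.258 -0.845
outer loop
vertex 3.979 -1.44 -0.417
vertex 2.088 -2.716 1.019
vertex 2.621 -0.805 0.141
endloop
endfacet
facet normal 0.246 0.881 -0.405
outer loop
vertex 2.621 -0.805 0.141
vertex 4.952 -0.904 1.341
vertex 3.979 -1.44 -0.417
endloop
endfacet
facet normal -0.246 -0.881 0.405
outer loop
vertex 3.446 -3.352 0.461
vertex 3.061 -2.18 2.777
vertex 2.088 -2.716 1.019
endloop
endfacet
facet normal 0.849 -0.397 -0.349
outer loop
vertex 4.419 -2.815 2.219
vertex 3.446 -3.352 0.461
vertex 4.952 -0.904 1.341
endloop
endfacet
facet normal -0.245 -0.881 0.405
outer loop
vertex 4.419 -2.815 2.219
vertex 3.061 -2.18 2.777
vertex 3.446 -3.352 0.461
endloop
endfacet
facet normal -0.849 0.397 0.349
outer loop
vertex 2.088 -2.716 1.019
vertex 3.061 -2.18 2.777
vertex 2.621 -0.805 0.141
endloop
endfacet
facet normal 0.246 0.881 -0.405
outer loop
vertex 3.594 -0.268 1.899
vertex 4.952 -0.904 1.341
vertex 2.621 -0.805 0.141
endloop
endfacet
facet normal -0.849 0.397 0.349
outer loop
vertex 2.621 -0.805 0.141
vertex 3.061 -2.18 2.777
vertex 3.594 -0.268 1.899
endloop
endfacet
facet normal 0.468 0.258 0.845
outer loop
vertex 3.594 -0.268 1.899
vertex 4.419 -2.815 2.219
vertex 4.952 -0.904 1.341
endloop
endfacet
facet normal 0.468 0.258 0.845
outer loop
vertex 3.061 -2.18 2.777
vertex 4.419 -2.815 2.219
vertex 3.594 -0.268 1.899
endloop
endfacet

endsolid


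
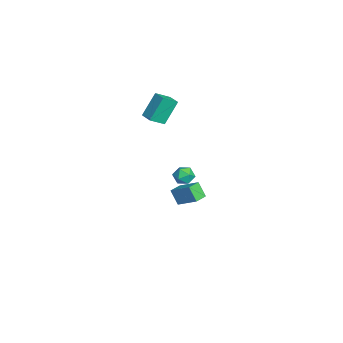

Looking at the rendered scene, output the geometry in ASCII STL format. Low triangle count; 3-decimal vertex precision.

solid 
facet normal -0.299 0.444 0.845
outer loop
vertex -2.695 -1.403 4.588
vertex -1.91 -1.011 4.66
vertex -3.056 -0.58 4.028
endloop
endfacet
facet normal -0.891 -0.446 -0.082
outer loop
vertex -2.55 -1.329 2.6
vertex -2.695 -1.403 4.588
vertex -3.056 -0.58 4.028
endloop
endfacet
facet normal -0.299 0.444 0.845
outer loop
vertex -3.056 -0.58 4.028
vertex -1.91 -1.011 4.66
vertex -2.272 -0.187 4.099
endloop
endfacet
facet normal -0.342 0.777 -0.529
outer loop
vertex -2.272 -0.187 4.099
vertex -2.55 -1.329 2.6
vertex -3.056 -0.58 4.028
endloop
endfacet
facet normal 0.340 -0.778 0.528
outer loop
vertex -2.695 -1.403 4.588
vertex -1.404 -1.76 3.232
vertex -1.91 -1.011 4.66
endloop
endfacet
facet normal -0.891 -0.447 -0.082
outer loop
vertex -2.188 -2.153 3.161
vertex -2.695 -1.403 4.588
vertex -2.55 -1.329 2.6
endloop
endfacet
facet normal 0.341 -0.777 0.529
outer loop
vertex -2.188 -2.153 3.161
vertex -1.404 -1.76 3.232
vertex -2.695 -1.403 4.588
endloop
endfacet
facet normal 0.891 0.447 0.081
outer loop
vertex -1.91 -1.011 4.66
vertex -1.404 -1.76 3.232
vertex -2.272 -0.187 4.099
endloop
endfacet
facet normal -0.340 0.777 -0.529
outer loop
vertex -1.765 -0.937 2.672
vertex -2.55 -1.329 2.6
vertex -2.272 -0.187 4.099
endloop
endfacet
facet normal 0.891 0.447 0.082
outer loop
vertex -2.272 -0.187 4.099
vertex -1.404 -1.76 3.232
vertex -1.765 -0.937 2.672
endloop
endfacet
facet normal 0.299 -0.444 -0.845
outer loop
vertex -1.765 -0.937 2.672
vertex -2.188 -2.153 3.161
vertex -2.55 -1.329 2.6
endloop
endfacet
facet normal 0.299 -0.444 -0.845
outer loop
vertex -1.404 -1.76 3.232
vertex -2.188 -2.153 3.161
vertex -1.765 -0.937 2.672
endloop
endfacet
facet normal -0.520 -0.674 -0.525
outer loop
vertex -2.747 -0.574 -3.495
vertex -3.412 -0.015 -3.554
vertex -2.337 -0.182 -4.403
endloop
endfacet
facet normal 0.764 -0.642 0.068
outer loop
vertex -1.568 0.815 -3.626
vertex -2.747 -0.574 -3.495
vertex -2.337 -0.182 -4.403
endloop
endfacet
facet normal -0.519 -0.674 -0.525
outer loop
vertex -2.337 -0.182 -4.403
vertex -3.412 -0.015 -3.554
vertex -3.002 0.376 -4.462
endloop
endfacet
facet normal 0.382 0.366 -0.848
outer loop
vertex -3.002 0.376 -4.462
vertex -1.568 0.815 -3.626
vertex -2.337 -0.182 -4.403
endloop
endfacet
facet normal -0.383 -0.366 0.848
outer loop
vertex -2.747 -0.574 -3.495
vertex -2.643 0.982 -2.777
vertex -3.412 -0.015 -3.554
endloop
endfacet
facet normal 0.764 -0.642 0.068
outer loop
vertex -1.978 0.424 -2.718
vertex -2.747 -0.574 -3.495
vertex -1.568 0.815 -3.626
endloop
endfacet
facet normal -0.382 -0.366 0.848
outer loop
vertex -1.978 0.424 -2.718
vertex -2.643 0.982 -2.777
vertex -2.747 -0.574 -3.495
endloop
endfacet
facet normal -0.764 0.642 -0.068
outer loop
vertex -3.412 -0.015 -3.554
vertex -2.643 0.982 -2.777
vertex -3.002 0.376 -4.462
endloop
endfacet
facet normal 0.383 0.366 -0.848
outer loop
vertex -2.233 1.374 -3.685
vertex -1.568 0.815 -3.626
vertex -3.002 0.376 -4.462
endloop
endfacet
facet normal -0.764 0.642 -0.068
outer loop
vertex -3.002 0.376 -4.462
vertex -2.643 0.982 -2.777
vertex -2.233 1.374 -3.685
endloop
endfacet
facet normal 0.520 0.674 0.525
outer loop
vertex -2.233 1.374 -3.685
vertex -1.978 0.424 -2.718
vertex -1.568 0.815 -3.626
endloop
endfacet
facet normal 0.519 0.674 0.525
outer loop
vertex -2.643 0.982 -2.777
vertex -1.978 0.424 -2.718
vertex -2.233 1.374 -3.685
endloop
endfacet
facet normal -0.990 -0.120 -0.078
outer loop
vertex 1.601 0.202 1.023
vertex 1.693 -0.393 0.773
vertex 1.633 -0.316 1.418
endloop
endfacet
facet normal -0.828 0.307 0.470
outer loop
vertex 1.601 0.202 1.023
vertex 1.633 -0.316 1.418
vertex 1.932 0.238 1.583
endloop
endfacet
facet normal -0.458 0.862 0.215
outer loop
vertex 1.601 0.202 1.023
vertex 1.932 0.238 1.583
vertex 2.178 0.504 1.041
endloop
endfacet
facet normal -0.392 0.778 -0.491
outer loop
vertex 1.601 0.202 1.023
vertex 2.178 0.504 1.041
vertex 2.03 0.114 0.541
endloop
endfacet
facet normal -0.720 0.171 -0.672
outer loop
vertex 1.601 0.202 1.023
vertex 2.03 0.114 0.541
vertex 1.693 -0.393 0.773
endloop
endfacet
facet normal -0.401 -0.056 0.914
outer loop
vertex 1.932 0.238 1.583
vertex 1.633 -0.316 1.418
vertex 2.23 -0.334 1.679
endloop
endfacet
facet normal -0.664 -0.747 0.027
outer loop
vertex 1.633 -0.316 1.418
vertex 1.693 -0.393 0.773
vertex 2.082 -0.724 1.179
endloop
endfacet
facet normal -0.228 -0.276 -0.934
outer loop
vertex 1.693 -0.393 0.773
vertex 2.03 0.114 0.541
vertex 2.328 -0.458 0.637
endloop
endfacet
facet normal 0.301 0.707 -0.640
outer loop
vertex 2.03 0.114 0.541
vertex 2.178 0.504 1.041
vertex 2.627 0.096 0.802
endloop
endfacet
facet normal 0.194 0.843 0.502
outer loop
vertex 2.178 0.504 1.041
vertex 1.932 0.238 1.583
vertex 2.567 0.173 1.447
endloop
endfacet
facet normal 0.392 -0.778 0.491
outer loop
vertex 2.659 -0.422 1.197
vertex 2.23 -0.334 1.679
vertex 2.082 -0.724 1.179
endloop
endfacet
facet normal 0.458 -0.862 -0.215
outer loop
vertex 2.659 -0.422 1.197
vertex 2.082 -0.724 1.179
vertex 2.328 -0.458 0.637
endloop
endfacet
facet normal 0.828 -0.307 -0.470
outer loop
vertex 2.659 -0.422 1.197
vertex 2.328 -0.458 0.637
vertex 2.627 0.096 0.802
endloop
endfacet
facet normal 0.990 0.120 0.078
outer loop
vertex 2.659 -0.422 1.197
vertex 2.627 0.096 0.802
vertex 2.567 0.173 1.447
endloop
endfacet
facet normal 0.720 -0.171 0.672
outer loop
vertex 2.659 -0.422 1.197
vertex 2.567 0.173 1.447
vertex 2.23 -0.334 1.679
endloop
endfacet
facet normal -0.301 -0.707 0.640
outer loop
vertex 2.082 -0.724 1.179
vertex 2.23 -0.334 1.679
vertex 1.633 -0.316 1.418
endloop
endfacet
facet normal -0.194 -0.843 -0.502
outer loop
vertex 2.328 -0.458 0.637
vertex 2.082 -0.724 1.179
vertex 1.693 -0.393 0.773
endloop
endfacet
facet normal 0.401 0.056 -0.914
outer loop
vertex 2.627 0.096 0.802
vertex 2.328 -0.458 0.637
vertex 2.03 0.114 0.541
endloop
endfacet
facet normal 0.664 0.747 -0.027
outer loop
vertex 2.567 0.173 1.447
vertex 2.627 0.096 0.802
vertex 2.178 0.504 1.041
endloop
endfacet
facet normal 0.228 0.276 0.934
outer loop
vertex 2.23 -0.334 1.679
vertex 2.567 0.173 1.447
vertex 1.932 0.238 1.583
endloop
endfacet

endsolid


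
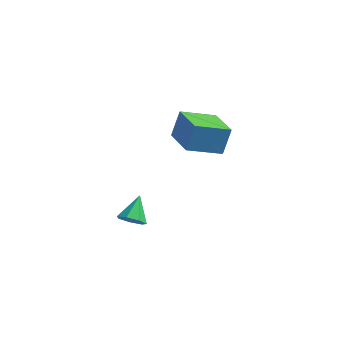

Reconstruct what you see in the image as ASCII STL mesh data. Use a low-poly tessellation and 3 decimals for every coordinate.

solid 
facet normal -0.535 0.794 -0.290
outer loop
vertex 1.43 -0.253 3.697
vertex 3.029 0.549 2.945
vertex 1.154 -0.909 2.411
endloop
endfacet
facet normal -0.824 -0.413 0.388
outer loop
vertex 2.191 -2.449 2.975
vertex 1.43 -0.253 3.697
vertex 1.154 -0.909 2.411
endloop
endfacet
facet normal -0.534 0.794 -0.291
outer loop
vertex 1.154 -0.909 2.411
vertex 3.029 0.549 2.945
vertex 2.753 -0.108 1.659
endloop
endfacet
facet normal -0.188 -0.447 -0.875
outer loop
vertex 2.753 -0.108 1.659
vertex 2.191 -2.449 2.975
vertex 1.154 -0.909 2.411
endloop
endfacet
facet normal 0.187 0.447 0.875
outer loop
vertex 1.43 -0.253 3.697
vertex 4.066 -0.991 3.509
vertex 3.029 0.549 2.945
endloop
endfacet
facet normal -0.824 -0.413 0.388
outer loop
vertex 2.467 -1.792 4.261
vertex 1.43 -0.253 3.697
vertex 2.191 -2.449 2.975
endloop
endfacet
facet normal 0.188 0.447 0.875
outer loop
vertex 2.467 -1.792 4.261
vertex 4.066 -0.991 3.509
vertex 1.43 -0.253 3.697
endloop
endfacet
facet normal 0.824 0.413 -0.388
outer loop
vertex 3.029 0.549 2.945
vertex 4.066 -0.991 3.509
vertex 2.753 -0.108 1.659
endloop
endfacet
facet normal -0.187 -0.447 -0.875
outer loop
vertex 3.79 -1.647 2.223
vertex 2.191 -2.449 2.975
vertex 2.753 -0.108 1.659
endloop
endfacet
facet normal 0.824 0.413 -0.388
outer loop
vertex 2.753 -0.108 1.659
vertex 4.066 -0.991 3.509
vertex 3.79 -1.647 2.223
endloop
endfacet
facet normal 0.535 -0.794 0.291
outer loop
vertex 3.79 -1.647 2.223
vertex 2.467 -1.792 4.261
vertex 2.191 -2.449 2.975
endloop
endfacet
facet normal 0.534 -0.794 0.290
outer loop
vertex 4.066 -0.991 3.509
vertex 2.467 -1.792 4.261
vertex 3.79 -1.647 2.223
endloop
endfacet
facet normal -0.091 -0.843 -0.530
outer loop
vertex 0.033 -2.951 -2.677
vertex -0.458 -2.598 -3.154
vertex 0.309 -2.649 -3.205
endloop
endfacet
facet normal 0.860 0.093 0.502
outer loop
vertex 0.033 -2.951 -2.677
vertex 0.309 -2.649 -3.205
vertex -0.322 -1.342 -2.366
endloop
endfacet
facet normal -0.091 -0.844 -0.529
outer loop
vertex 0.309 -2.649 -3.205
vertex -0.458 -2.598 -3.154
vertex 0.008 -2.309 -3.695
endloop
endfacet
facet normal 0.843 0.512 -0.163
outer loop
vertex 0.309 -2.649 -3.205
vertex 0.008 -2.309 -3.695
vertex -0.322 -1.342 -2.366
endloop
endfacet
facet normal -0.091 -0.844 -0.529
outer loop
vertex 0.008 -2.309 -3.695
vertex -0.458 -2.598 -3.154
vertex -0.644 -2.187 -3.778
endloop
endfacet
facet normal 0.221 0.814 -0.537
outer loop
vertex 0.008 -2.309 -3.695
vertex -0.644 -2.187 -3.778
vertex -0.322 -1.342 -2.366
endloop
endfacet
facet normal -0.090 -0.844 -0.529
outer loop
vertex -0.644 -2.187 -3.778
vertex -0.458 -2.598 -3.154
vertex -1.155 -2.375 -3.391
endloop
endfacet
facet normal -0.540 0.771 -0.338
outer loop
vertex -0.644 -2.187 -3.778
vertex -1.155 -2.375 -3.391
vertex -0.322 -1.342 -2.366
endloop
endfacet
facet normal -0.090 -0.844 -0.529
outer loop
vertex -1.155 -2.375 -3.391
vertex -0.458 -2.598 -3.154
vertex -1.141 -2.731 -2.826
endloop
endfacet
facet normal -0.864 0.416 0.283
outer loop
vertex -1.155 -2.375 -3.391
vertex -1.141 -2.731 -2.826
vertex -0.322 -1.342 -2.366
endloop
endfacet
facet normal -0.090 -0.844 -0.529
outer loop
vertex -1.141 -2.731 -2.826
vertex -0.458 -2.598 -3.154
vertex -0.612 -2.987 -2.508
endloop
endfacet
facet normal -0.510 0.016 0.860
outer loop
vertex -1.141 -2.731 -2.826
vertex -0.612 -2.987 -2.508
vertex -0.322 -1.342 -2.366
endloop
endfacet
facet normal -0.092 -0.843 -0.530
outer loop
vertex -0.612 -2.987 -2.508
vertex -0.458 -2.598 -3.154
vertex 0.033 -2.951 -2.677
endloop
endfacet
facet normal 0.258 -0.128 0.958
outer loop
vertex -0.612 -2.987 -2.508
vertex 0.033 -2.951 -2.677
vertex -0.322 -1.342 -2.366
endloop
endfacet

endsolid


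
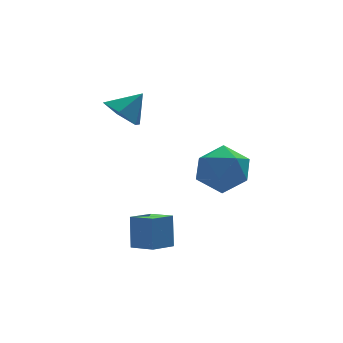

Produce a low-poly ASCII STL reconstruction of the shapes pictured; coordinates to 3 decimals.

solid 
facet normal -0.732 0.571 -0.371
outer loop
vertex 0.242 -0.121 -1.071
vertex -0.47 -0.7 -0.559
vertex -0.046 0.144 -0.096
endloop
endfacet
facet normal -0.129 0.947 -0.295
outer loop
vertex 0.242 -0.121 -1.071
vertex -0.046 0.144 -0.096
vertex 0.966 0.194 -0.377
endloop
endfacet
facet normal 0.379 0.627 -0.680
outer loop
vertex 0.242 -0.121 -1.071
vertex 0.966 0.194 -0.377
vertex 1.167 -0.618 -1.013
endloop
endfacet
facet normal 0.092 0.055 -0.994
outer loop
vertex 0.242 -0.121 -1.071
vertex 1.167 -0.618 -1.013
vertex 0.28 -1.17 -1.126
endloop
endfacet
facet normal -0.595 0.021 -0.804
outer loop
vertex 0.242 -0.121 -1.071
vertex 0.28 -1.17 -1.126
vertex -0.47 -0.7 -0.559
endloop
endfacet
facet normal 0.063 0.918 0.392
outer loop
vertex 0.966 0.194 -0.377
vertex -0.046 0.144 -0.096
vertex 0.7 -0.19 0.566
endloop
endfacet
facet normal -0.912 0.311 0.268
outer loop
vertex -0.046 0.144 -0.096
vertex -0.47 -0.7 -0.559
vertex -0.187 -0.742 0.453
endloop
endfacet
facet normal -0.690 -0.581 -0.431
outer loop
vertex -0.47 -0.7 -0.559
vertex 0.28 -1.17 -1.126
vertex 0.014 -1.554 -0.183
endloop
endfacet
facet normal 0.421 -0.525 -0.739
outer loop
vertex 0.28 -1.17 -1.126
vertex 1.167 -0.618 -1.013
vertex 1.026 -1.504 -0.464
endloop
endfacet
facet normal 0.887 0.401 -0.231
outer loop
vertex 1.167 -0.618 -1.013
vertex 0.966 0.194 -0.377
vertex 1.45 -0.66 -0.001
endloop
endfacet
facet normal -0.092 -0.055 0.994
outer loop
vertex 0.738 -1.239 0.511
vertex 0.7 -0.19 0.566
vertex -0.187 -0.742 0.453
endloop
endfacet
facet normal -0.379 -0.627 0.680
outer loop
vertex 0.738 -1.239 0.511
vertex -0.187 -0.742 0.453
vertex 0.014 -1.554 -0.183
endloop
endfacet
facet normal 0.129 -0.947 0.295
outer loop
vertex 0.738 -1.239 0.511
vertex 0.014 -1.554 -0.183
vertex 1.026 -1.504 -0.464
endloop
endfacet
facet normal 0.732 -0.571 0.371
outer loop
vertex 0.738 -1.239 0.511
vertex 1.026 -1.504 -0.464
vertex 1.45 -0.66 -0.001
endloop
endfacet
facet normal 0.595 -0.021 0.804
outer loop
vertex 0.738 -1.239 0.511
vertex 1.45 -0.66 -0.001
vertex 0.7 -0.19 0.566
endloop
endfacet
facet normal -0.421 0.525 0.739
outer loop
vertex -0.187 -0.742 0.453
vertex 0.7 -0.19 0.566
vertex -0.046 0.144 -0.096
endloop
endfacet
facet normal -0.887 -0.401 0.231
outer loop
vertex 0.014 -1.554 -0.183
vertex -0.187 -0.742 0.453
vertex -0.47 -0.7 -0.559
endloop
endfacet
facet normal -0.063 -0.918 -0.392
outer loop
vertex 1.026 -1.504 -0.464
vertex 0.014 -1.554 -0.183
vertex 0.28 -1.17 -1.126
endloop
endfacet
facet normal 0.912 -0.311 -0.268
outer loop
vertex 1.45 -0.66 -0.001
vertex 1.026 -1.504 -0.464
vertex 1.167 -0.618 -1.013
endloop
endfacet
facet normal 0.690 0.581 0.431
outer loop
vertex 0.7 -0.19 0.566
vertex 1.45 -0.66 -0.001
vertex 0.966 0.194 -0.377
endloop
endfacet
facet normal -0.505 0.813 -0.289
outer loop
vertex -2.752 -0.6 -1.965
vertex -1.872 -0.162 -2.272
vertex -2.903 -1.101 -3.111
endloop
endfacet
facet normal -0.855 -0.425 0.298
outer loop
vertex -2.408 -1.898 -2.828
vertex -2.752 -0.6 -1.965
vertex -2.903 -1.101 -3.111
endloop
endfacet
facet normal -0.505 0.813 -0.289
outer loop
vertex -2.903 -1.101 -3.111
vertex -1.872 -0.162 -2.272
vertex -2.023 -0.663 -3.418
endloop
endfacet
facet normal -0.120 -0.397 -0.910
outer loop
vertex -2.023 -0.663 -3.418
vertex -2.408 -1.898 -2.828
vertex -2.903 -1.101 -3.111
endloop
endfacet
facet normal 0.120 0.397 0.910
outer loop
vertex -2.752 -0.6 -1.965
vertex -1.377 -0.959 -1.989
vertex -1.872 -0.162 -2.272
endloop
endfacet
facet normal -0.855 -0.425 0.298
outer loop
vertex -2.257 -1.397 -1.682
vertex -2.752 -0.6 -1.965
vertex -2.408 -1.898 -2.828
endloop
endfacet
facet normal 0.120 0.397 0.910
outer loop
vertex -2.257 -1.397 -1.682
vertex -1.377 -0.959 -1.989
vertex -2.752 -0.6 -1.965
endloop
endfacet
facet normal 0.855 0.425 -0.298
outer loop
vertex -1.872 -0.162 -2.272
vertex -1.377 -0.959 -1.989
vertex -2.023 -0.663 -3.418
endloop
endfacet
facet normal -0.120 -0.397 -0.910
outer loop
vertex -1.528 -1.46 -3.135
vertex -2.408 -1.898 -2.828
vertex -2.023 -0.663 -3.418
endloop
endfacet
facet normal 0.855 0.425 -0.298
outer loop
vertex -2.023 -0.663 -3.418
vertex -1.377 -0.959 -1.989
vertex -1.528 -1.46 -3.135
endloop
endfacet
facet normal 0.505 -0.813 0.289
outer loop
vertex -1.528 -1.46 -3.135
vertex -2.257 -1.397 -1.682
vertex -2.408 -1.898 -2.828
endloop
endfacet
facet normal 0.505 -0.813 0.289
outer loop
vertex -1.377 -0.959 -1.989
vertex -2.257 -1.397 -1.682
vertex -1.528 -1.46 -3.135
endloop
endfacet
facet normal -0.691 -0.029 -0.722
outer loop
vertex -1.499 2.013 0.842
vertex -2.1 2.154 1.412
vertex -1.726 2.801 1.028
endloop
endfacet
facet normal 0.938 0.308 -0.160
outer loop
vertex -1.499 2.013 0.842
vertex -1.726 2.801 1.028
vertex -1.32 2.186 2.228
endloop
endfacet
facet normal -0.691 -0.029 -0.722
outer loop
vertex -1.726 2.801 1.028
vertex -2.1 2.154 1.412
vertex -2.327 2.941 1.598
endloop
endfacet
facet normal 0.459 0.844 0.277
outer loop
vertex -1.726 2.801 1.028
vertex -2.327 2.941 1.598
vertex -1.32 2.186 2.228
endloop
endfacet
facet normal -0.690 -0.028 -0.723
outer loop
vertex -2.327 2.941 1.598
vertex -2.1 2.154 1.412
vertex -2.702 2.295 1.981
endloop
endfacet
facet normal -0.104 0.551 0.828
outer loop
vertex -2.327 2.941 1.598
vertex -2.702 2.295 1.981
vertex -1.32 2.186 2.228
endloop
endfacet
facet normal -0.690 -0.028 -0.723
outer loop
vertex -2.702 2.295 1.981
vertex -2.1 2.154 1.412
vertex -2.475 1.508 1.795
endloop
endfacet
facet normal -0.190 -0.277 0.942
outer loop
vertex -2.702 2.295 1.981
vertex -2.475 1.508 1.795
vertex -1.32 2.186 2.228
endloop
endfacet
facet normal -0.691 -0.028 -0.723
outer loop
vertex -2.475 1.508 1.795
vertex -2.1 2.154 1.412
vertex -1.874 1.367 1.226
endloop
endfacet
facet normal 0.288 -0.813 0.506
outer loop
vertex -2.475 1.508 1.795
vertex -1.874 1.367 1.226
vertex -1.32 2.186 2.228
endloop
endfacet
facet normal -0.691 -0.028 -0.722
outer loop
vertex -1.874 1.367 1.226
vertex -2.1 2.154 1.412
vertex -1.499 2.013 0.842
endloop
endfacet
facet normal 0.852 -0.521 -0.045
outer loop
vertex -1.874 1.367 1.226
vertex -1.499 2.013 0.842
vertex -1.32 2.186 2.228
endloop
endfacet

endsolid


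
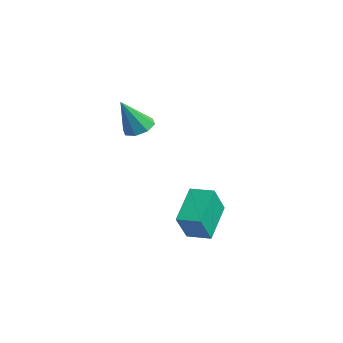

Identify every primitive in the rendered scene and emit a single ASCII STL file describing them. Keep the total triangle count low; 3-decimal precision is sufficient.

solid 
facet normal -0.049 0.482 -0.875
outer loop
vertex -0.682 2.015 2.957
vertex -1.195 1.501 2.702
vertex -1.238 2.173 3.075
endloop
endfacet
facet normal 0.326 0.608 0.724
outer loop
vertex -0.682 2.015 2.957
vertex -1.238 2.173 3.075
vertex -1.105 0.599 4.338
endloop
endfacet
facet normal -0.048 0.482 -0.875
outer loop
vertex -1.238 2.173 3.075
vertex -1.195 1.501 2.702
vertex -1.768 1.937 2.974
endloop
endfacet
facet normal -0.388 0.557 0.735
outer loop
vertex -1.238 2.173 3.075
vertex -1.768 1.937 2.974
vertex -1.105 0.599 4.338
endloop
endfacet
facet normal -0.048 0.482 -0.875
outer loop
vertex -1.768 1.937 2.974
vertex -1.195 1.501 2.702
vertex -1.963 1.446 2.714
endloop
endfacet
facet normal -0.864 0.079 0.498
outer loop
vertex -1.768 1.937 2.974
vertex -1.963 1.446 2.714
vertex -1.105 0.599 4.338
endloop
endfacet
facet normal -0.048 0.481 -0.875
outer loop
vertex -1.963 1.446 2.714
vertex -1.195 1.501 2.702
vertex -1.708 0.986 2.447
endloop
endfacet
facet normal -0.825 -0.545 0.151
outer loop
vertex -1.963 1.446 2.714
vertex -1.708 0.986 2.447
vertex -1.105 0.599 4.338
endloop
endfacet
facet normal -0.049 0.482 -0.875
outer loop
vertex -1.708 0.986 2.447
vertex -1.195 1.501 2.702
vertex -1.152 0.829 2.329
endloop
endfacet
facet normal -0.290 -0.951 -0.102
outer loop
vertex -1.708 0.986 2.447
vertex -1.152 0.829 2.329
vertex -1.105 0.599 4.338
endloop
endfacet
facet normal -0.048 0.482 -0.875
outer loop
vertex -1.152 0.829 2.329
vertex -1.195 1.501 2.702
vertex -0.622 1.065 2.43
endloop
endfacet
facet normal 0.422 -0.900 -0.113
outer loop
vertex -1.152 0.829 2.329
vertex -0.622 1.065 2.43
vertex -1.105 0.599 4.338
endloop
endfacet
facet normal -0.048 0.482 -0.875
outer loop
vertex -0.622 1.065 2.43
vertex -1.195 1.501 2.702
vertex -0.427 1.556 2.69
endloop
endfacet
facet normal 0.898 -0.422 0.124
outer loop
vertex -0.622 1.065 2.43
vertex -0.427 1.556 2.69
vertex -1.105 0.599 4.338
endloop
endfacet
facet normal -0.048 0.482 -0.875
outer loop
vertex -0.427 1.556 2.69
vertex -1.195 1.501 2.702
vertex -0.682 2.015 2.957
endloop
endfacet
facet normal 0.858 0.203 0.471
outer loop
vertex -0.427 1.556 2.69
vertex -0.682 2.015 2.957
vertex -1.105 0.599 4.338
endloop
endfacet
facet normal -0.352 0.472 -0.808
outer loop
vertex 2.604 2.555 -0.809
vertex 3.438 3.27 -0.754
vertex 3.682 1.389 -1.96
endloop
endfacet
facet normal -0.758 -0.651 -0.051
outer loop
vertex 4.262 0.61 -0.626
vertex 2.604 2.555 -0.809
vertex 3.682 1.389 -1.96
endloop
endfacet
facet normal -0.352 0.472 -0.808
outer loop
vertex 3.682 1.389 -1.96
vertex 3.438 3.27 -0.754
vertex 4.515 2.105 -1.904
endloop
endfacet
facet normal 0.550 -0.594 -0.586
outer loop
vertex 4.515 2.105 -1.904
vertex 4.262 0.61 -0.626
vertex 3.682 1.389 -1.96
endloop
endfacet
facet normal -0.549 0.595 0.586
outer loop
vertex 2.604 2.555 -0.809
vertex 4.018 2.491 0.58
vertex 3.438 3.27 -0.754
endloop
endfacet
facet normal -0.758 -0.651 -0.050
outer loop
vertex 3.185 1.775 0.524
vertex 2.604 2.555 -0.809
vertex 4.262 0.61 -0.626
endloop
endfacet
facet normal -0.550 0.594 0.587
outer loop
vertex 3.185 1.775 0.524
vertex 4.018 2.491 0.58
vertex 2.604 2.555 -0.809
endloop
endfacet
facet normal 0.758 0.651 0.050
outer loop
vertex 3.438 3.27 -0.754
vertex 4.018 2.491 0.58
vertex 4.515 2.105 -1.904
endloop
endfacet
facet normal 0.549 -0.595 -0.587
outer loop
vertex 5.096 1.325 -0.571
vertex 4.262 0.61 -0.626
vertex 4.515 2.105 -1.904
endloop
endfacet
facet normal 0.758 0.651 0.050
outer loop
vertex 4.515 2.105 -1.904
vertex 4.018 2.491 0.58
vertex 5.096 1.325 -0.571
endloop
endfacet
facet normal 0.352 -0.472 0.808
outer loop
vertex 5.096 1.325 -0.571
vertex 3.185 1.775 0.524
vertex 4.262 0.61 -0.626
endloop
endfacet
facet normal 0.352 -0.472 0.808
outer loop
vertex 4.018 2.491 0.58
vertex 3.185 1.775 0.524
vertex 5.096 1.325 -0.571
endloop
endfacet

endsolid


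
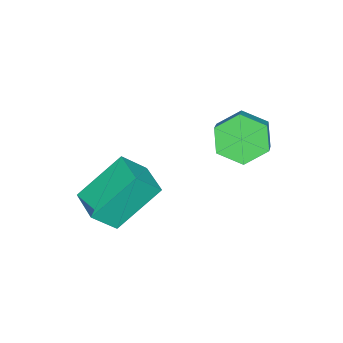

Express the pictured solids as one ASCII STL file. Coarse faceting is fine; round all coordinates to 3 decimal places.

solid 
facet normal -0.515 0.461 -0.722
outer loop
vertex -0.46 -3.341 -1.215
vertex 0.303 -2.494 -1.219
vertex 0.52 -4.229 -2.481
endloop
endfacet
facet normal -0.669 -0.743 0.004
outer loop
vertex 1.077 -4.726 -1.701
vertex -0.46 -3.341 -1.215
vertex 0.52 -4.229 -2.481
endloop
endfacet
facet normal -0.516 0.461 -0.722
outer loop
vertex 0.52 -4.229 -2.481
vertex 0.303 -2.494 -1.219
vertex 1.282 -3.381 -2.485
endloop
endfacet
facet normal 0.536 -0.485 -0.691
outer loop
vertex 1.282 -3.381 -2.485
vertex 1.077 -4.726 -1.701
vertex 0.52 -4.229 -2.481
endloop
endfacet
facet normal -0.535 0.485 0.691
outer loop
vertex -0.46 -3.341 -1.215
vertex 0.86 -2.991 -0.439
vertex 0.303 -2.494 -1.219
endloop
endfacet
facet normal -0.669 -0.743 0.004
outer loop
vertex 0.098 -3.839 -0.435
vertex -0.46 -3.341 -1.215
vertex 1.077 -4.726 -1.701
endloop
endfacet
facet normal -0.535 0.484 0.692
outer loop
vertex 0.098 -3.839 -0.435
vertex 0.86 -2.991 -0.439
vertex -0.46 -3.341 -1.215
endloop
endfacet
facet normal 0.669 0.744 -0.004
outer loop
vertex 0.303 -2.494 -1.219
vertex 0.86 -2.991 -0.439
vertex 1.282 -3.381 -2.485
endloop
endfacet
facet normal 0.535 -0.485 -0.692
outer loop
vertex 1.84 -3.879 -1.705
vertex 1.077 -4.726 -1.701
vertex 1.282 -3.381 -2.485
endloop
endfacet
facet normal 0.669 0.743 -0.004
outer loop
vertex 1.282 -3.381 -2.485
vertex 0.86 -2.991 -0.439
vertex 1.84 -3.879 -1.705
endloop
endfacet
facet normal 0.516 -0.461 0.722
outer loop
vertex 1.84 -3.879 -1.705
vertex 0.098 -3.839 -0.435
vertex 1.077 -4.726 -1.701
endloop
endfacet
facet normal 0.516 -0.460 0.722
outer loop
vertex 0.86 -2.991 -0.439
vertex 0.098 -3.839 -0.435
vertex 1.84 -3.879 -1.705
endloop
endfacet
facet normal -0.790 -0.292 -0.540
outer loop
vertex -1.9 -0.991 -1.085
vertex -2.289 -1.238 -0.382
vertex -2.388 -0.452 -0.663
endloop
endfacet
facet normal 0.199 0.710 -0.676
outer loop
vertex -1.9 -0.991 -1.085
vertex -2.388 -0.452 -0.663
vertex -1.103 -0.696 -0.54
endloop
endfacet
facet normal 0.199 0.709 -0.677
outer loop
vertex -1.103 -0.696 -0.54
vertex -2.388 -0.452 -0.663
vertex -1.59 -0.157 -0.119
endloop
endfacet
facet normal 0.790 0.293 0.539
outer loop
vertex -1.103 -0.696 -0.54
vertex -1.59 -0.157 -0.119
vertex -1.491 -0.942 0.162
endloop
endfacet
facet normal -0.790 -0.292 -0.539
outer loop
vertex -2.388 -0.452 -0.663
vertex -2.289 -1.238 -0.382
vertex -2.776 -0.699 0.04
endloop
endfacet
facet normal -0.403 0.910 0.097
outer loop
vertex -2.388 -0.452 -0.663
vertex -2.776 -0.699 0.04
vertex -1.59 -0.157 -0.119
endloop
endfacet
facet normal -0.403 0.910 0.097
outer loop
vertex -1.59 -0.157 -0.119
vertex -2.776 -0.699 0.04
vertex -1.978 -0.404 0.584
endloop
endfacet
facet normal 0.790 0.293 0.539
outer loop
vertex -1.59 -0.157 -0.119
vertex -1.978 -0.404 0.584
vertex -1.491 -0.942 0.162
endloop
endfacet
facet normal -0.790 -0.292 -0.539
outer loop
vertex -2.776 -0.699 0.04
vertex -2.289 -1.238 -0.382
vertex -2.677 -1.484 0.32
endloop
endfacet
facet normal -0.601 0.200 0.774
outer loop
vertex -2.776 -0.699 0.04
vertex -2.677 -1.484 0.32
vertex -1.978 -0.404 0.584
endloop
endfacet
facet normal -0.603 0.201 0.772
outer loop
vertex -1.978 -0.404 0.584
vertex -2.677 -1.484 0.32
vertex -1.88 -1.189 0.865
endloop
endfacet
facet normal 0.790 0.292 0.540
outer loop
vertex -1.978 -0.404 0.584
vertex -1.88 -1.189 0.865
vertex -1.491 -0.942 0.162
endloop
endfacet
facet normal -0.790 -0.293 -0.539
outer loop
vertex -2.677 -1.484 0.32
vertex -2.289 -1.238 -0.382
vertex -2.19 -2.023 -0.101
endloop
endfacet
facet normal -0.200 -0.709 0.676
outer loop
vertex -2.677 -1.484 0.32
vertex -2.19 -2.023 -0.101
vertex -1.88 -1.189 0.865
endloop
endfacet
facet normal -0.199 -0.709 0.676
outer loop
vertex -1.88 -1.189 0.865
vertex -2.19 -2.023 -0.101
vertex -1.392 -1.728 0.443
endloop
endfacet
facet normal 0.790 0.292 0.540
outer loop
vertex -1.88 -1.189 0.865
vertex -1.392 -1.728 0.443
vertex -1.491 -0.942 0.162
endloop
endfacet
facet normal -0.790 -0.293 -0.539
outer loop
vertex -2.19 -2.023 -0.101
vertex -2.289 -1.238 -0.382
vertex -1.802 -1.776 -0.804
endloop
endfacet
facet normal 0.403 -0.910 -0.097
outer loop
vertex -2.19 -2.023 -0.101
vertex -1.802 -1.776 -0.804
vertex -1.392 -1.728 0.443
endloop
endfacet
facet normal 0.403 -0.910 -0.097
outer loop
vertex -1.392 -1.728 0.443
vertex -1.802 -1.776 -0.804
vertex -1.004 -1.481 -0.26
endloop
endfacet
facet normal 0.790 0.292 0.539
outer loop
vertex -1.392 -1.728 0.443
vertex -1.004 -1.481 -0.26
vertex -1.491 -0.942 0.162
endloop
endfacet
facet normal -0.790 -0.292 -0.540
outer loop
vertex -1.802 -1.776 -0.804
vertex -2.289 -1.238 -0.382
vertex -1.9 -0.991 -1.085
endloop
endfacet
facet normal 0.601 -0.202 -0.773
outer loop
vertex -1.802 -1.776 -0.804
vertex -1.9 -0.991 -1.085
vertex -1.004 -1.481 -0.26
endloop
endfacet
facet normal 0.602 -0.200 -0.773
outer loop
vertex -1.004 -1.481 -0.26
vertex -1.9 -0.991 -1.085
vertex -1.103 -0.696 -0.54
endloop
endfacet
facet normal 0.790 0.292 0.539
outer loop
vertex -1.004 -1.481 -0.26
vertex -1.103 -0.696 -0.54
vertex -1.491 -0.942 0.162
endloop
endfacet

endsolid
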